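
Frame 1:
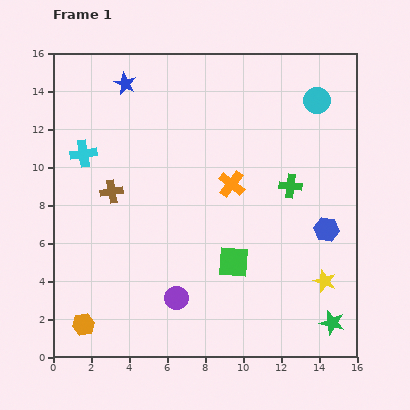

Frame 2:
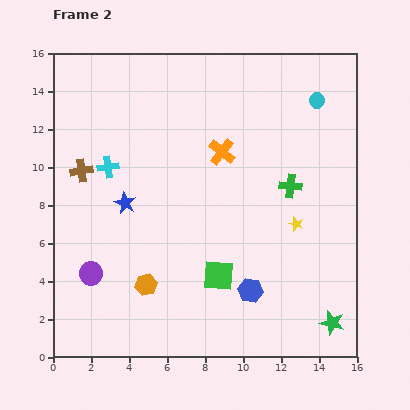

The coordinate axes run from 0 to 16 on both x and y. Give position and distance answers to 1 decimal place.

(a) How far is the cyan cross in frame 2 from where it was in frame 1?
1.5

The cyan cross moved from (1.6, 10.7) to (2.9, 10.0), a distance of √(1.3² + 0.7²) ≈ 1.5.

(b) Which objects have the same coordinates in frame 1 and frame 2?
the cyan circle, the green cross, the green star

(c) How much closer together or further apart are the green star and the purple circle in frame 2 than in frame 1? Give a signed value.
+4.7

Distance in frame 1: 8.3. Distance in frame 2: 13.0.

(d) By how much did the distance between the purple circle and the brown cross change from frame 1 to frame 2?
-1.2

Distance in frame 1: 6.6. Distance in frame 2: 5.4.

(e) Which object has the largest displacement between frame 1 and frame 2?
the blue star

(moved 6.3; next 5.1)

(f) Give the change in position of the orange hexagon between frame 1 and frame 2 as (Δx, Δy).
(3.3, 2.1)

The orange hexagon was at (1.6, 1.7) in frame 1 and (4.9, 3.8) in frame 2.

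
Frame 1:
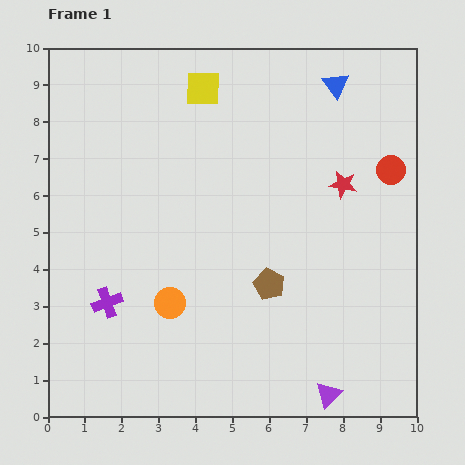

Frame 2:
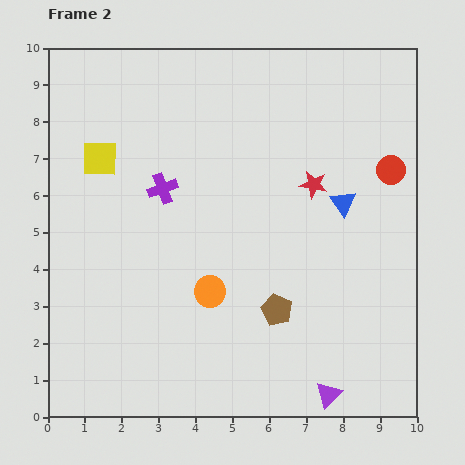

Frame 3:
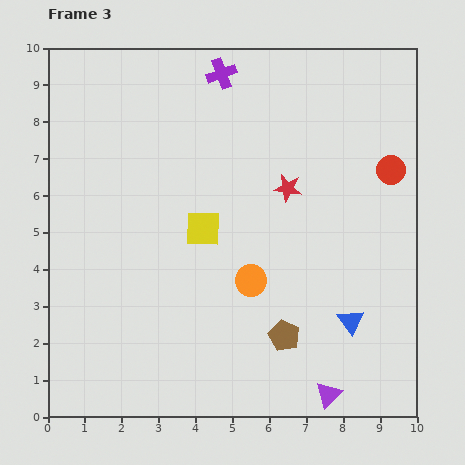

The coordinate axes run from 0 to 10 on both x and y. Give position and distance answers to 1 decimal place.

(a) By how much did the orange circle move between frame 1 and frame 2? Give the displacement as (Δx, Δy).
(1.1, 0.3)

The orange circle was at (3.3, 3.1) in frame 1 and (4.4, 3.4) in frame 2.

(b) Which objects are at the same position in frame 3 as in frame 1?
the purple triangle, the red circle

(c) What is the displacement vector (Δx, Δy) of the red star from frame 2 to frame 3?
(-0.7, -0.1)

The red star was at (7.2, 6.3) in frame 2 and (6.5, 6.2) in frame 3.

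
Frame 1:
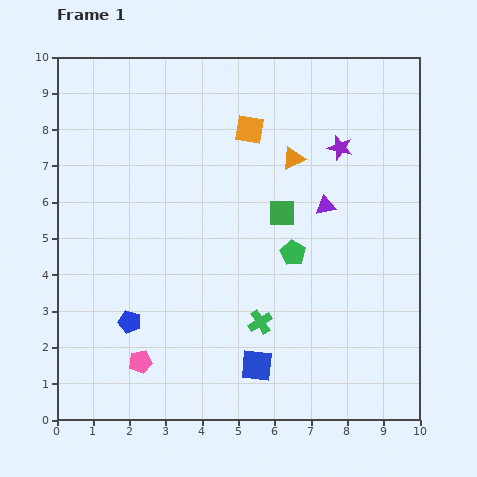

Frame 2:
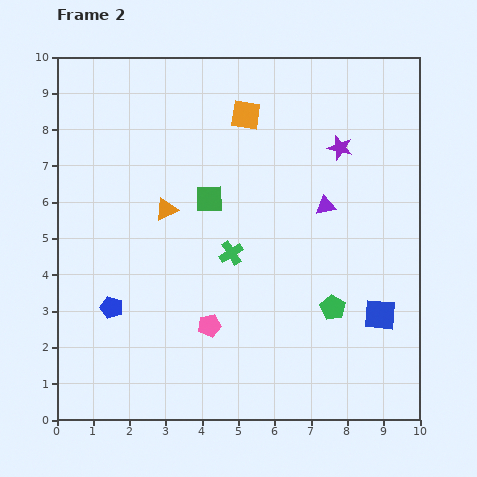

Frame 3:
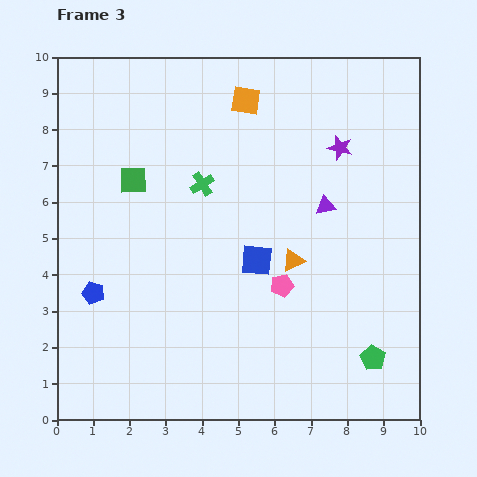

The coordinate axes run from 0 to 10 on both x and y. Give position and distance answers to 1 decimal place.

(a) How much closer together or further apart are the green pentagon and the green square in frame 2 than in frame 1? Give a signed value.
+3.4

Distance in frame 1: 1.1. Distance in frame 2: 4.5.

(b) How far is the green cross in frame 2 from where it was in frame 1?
2.1

The green cross moved from (5.6, 2.7) to (4.8, 4.6), a distance of √(0.8² + 1.9²) ≈ 2.1.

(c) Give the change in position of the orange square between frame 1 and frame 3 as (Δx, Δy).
(-0.1, 0.8)

The orange square was at (5.3, 8.0) in frame 1 and (5.2, 8.8) in frame 3.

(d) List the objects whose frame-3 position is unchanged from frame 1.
the purple triangle, the purple star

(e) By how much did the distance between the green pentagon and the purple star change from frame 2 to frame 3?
+1.5

Distance in frame 2: 4.4. Distance in frame 3: 5.9.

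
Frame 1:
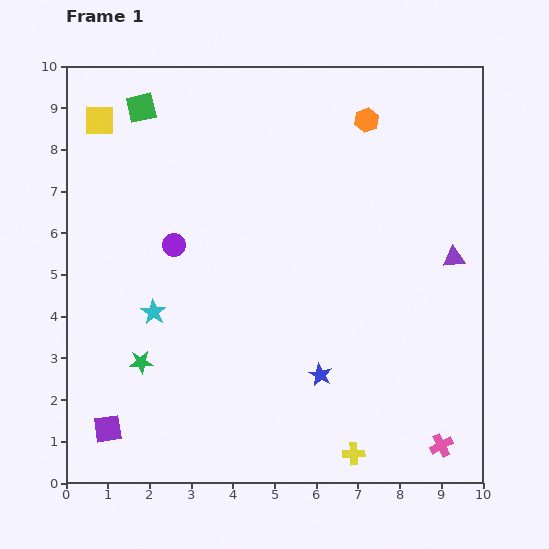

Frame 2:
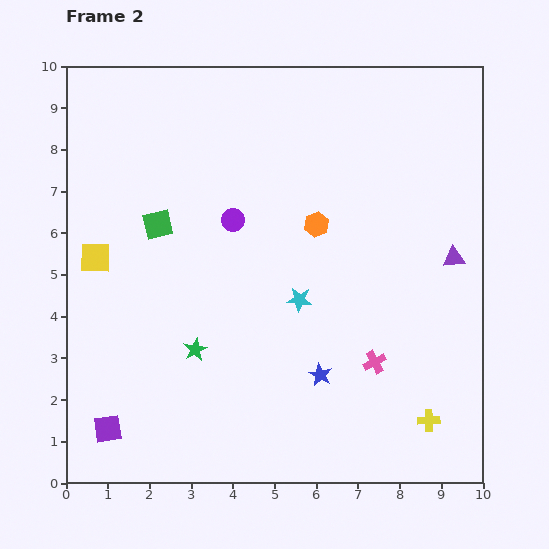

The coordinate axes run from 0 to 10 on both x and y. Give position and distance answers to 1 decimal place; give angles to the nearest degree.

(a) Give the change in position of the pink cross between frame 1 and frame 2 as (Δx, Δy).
(-1.6, 2.0)

The pink cross was at (9.0, 0.9) in frame 1 and (7.4, 2.9) in frame 2.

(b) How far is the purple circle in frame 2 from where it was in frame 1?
1.5

The purple circle moved from (2.6, 5.7) to (4.0, 6.3), a distance of √(1.4² + 0.6²) ≈ 1.5.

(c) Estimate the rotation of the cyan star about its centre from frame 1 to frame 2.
26° counter-clockwise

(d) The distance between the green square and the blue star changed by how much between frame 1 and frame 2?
-2.4

Distance in frame 1: 7.7. Distance in frame 2: 5.3.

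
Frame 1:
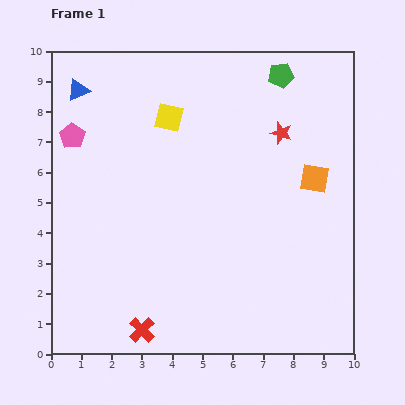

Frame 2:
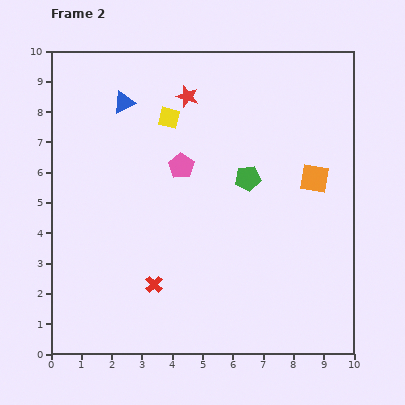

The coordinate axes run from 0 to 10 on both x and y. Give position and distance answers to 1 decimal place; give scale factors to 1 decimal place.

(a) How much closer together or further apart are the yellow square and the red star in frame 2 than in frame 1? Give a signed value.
-2.8

Distance in frame 1: 3.7. Distance in frame 2: 0.9.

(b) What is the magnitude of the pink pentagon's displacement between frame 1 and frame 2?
3.7

The pink pentagon moved from (0.7, 7.2) to (4.3, 6.2), a distance of √(3.6² + 1.0²) ≈ 3.7.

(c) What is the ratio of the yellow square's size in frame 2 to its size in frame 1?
0.8×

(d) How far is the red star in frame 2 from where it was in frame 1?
3.3

The red star moved from (7.6, 7.3) to (4.5, 8.5), a distance of √(3.1² + 1.2²) ≈ 3.3.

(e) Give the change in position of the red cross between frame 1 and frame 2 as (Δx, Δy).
(0.4, 1.5)

The red cross was at (3.0, 0.8) in frame 1 and (3.4, 2.3) in frame 2.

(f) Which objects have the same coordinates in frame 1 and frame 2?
the yellow square, the orange square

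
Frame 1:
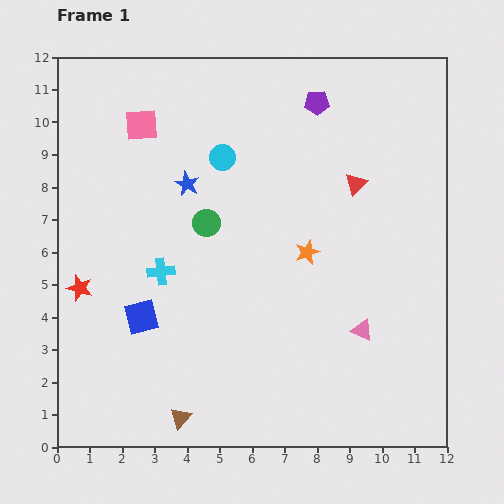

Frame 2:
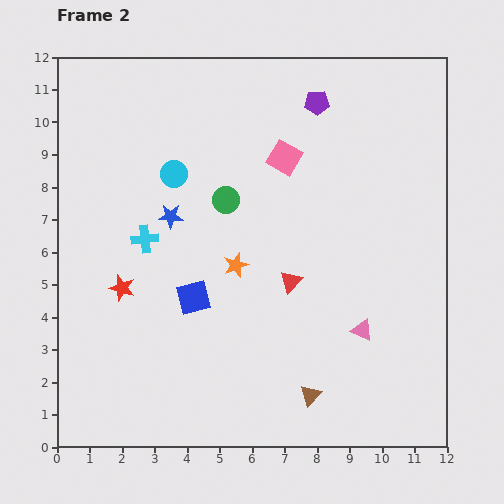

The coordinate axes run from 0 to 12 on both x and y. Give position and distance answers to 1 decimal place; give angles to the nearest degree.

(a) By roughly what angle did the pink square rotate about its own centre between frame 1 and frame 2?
34° clockwise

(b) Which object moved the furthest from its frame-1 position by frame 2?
the pink square

(moved 4.5; next 4.1)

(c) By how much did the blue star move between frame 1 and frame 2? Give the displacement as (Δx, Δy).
(-0.5, -1.0)

The blue star was at (4.0, 8.1) in frame 1 and (3.5, 7.1) in frame 2.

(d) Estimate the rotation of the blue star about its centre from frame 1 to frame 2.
24° counter-clockwise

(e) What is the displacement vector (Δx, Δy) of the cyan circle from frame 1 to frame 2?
(-1.5, -0.5)

The cyan circle was at (5.1, 8.9) in frame 1 and (3.6, 8.4) in frame 2.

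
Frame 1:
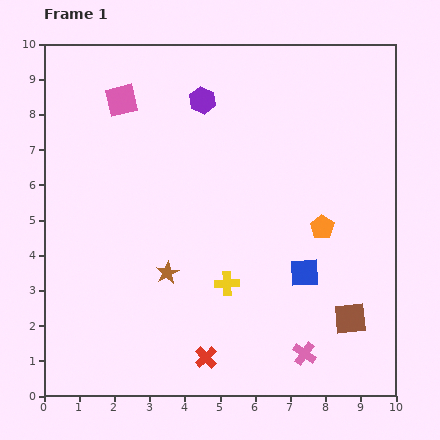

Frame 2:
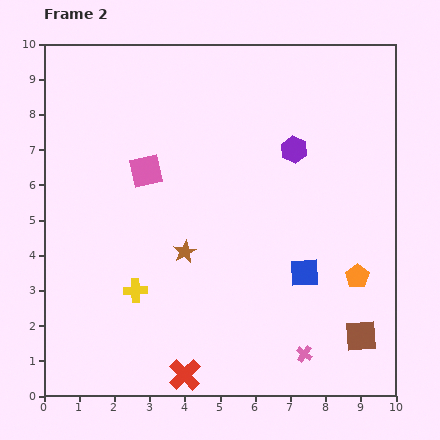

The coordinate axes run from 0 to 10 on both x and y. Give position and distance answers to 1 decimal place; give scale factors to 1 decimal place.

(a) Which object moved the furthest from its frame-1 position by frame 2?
the purple hexagon

(moved 3.0; next 2.6)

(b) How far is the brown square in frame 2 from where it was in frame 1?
0.6

The brown square moved from (8.7, 2.2) to (9.0, 1.7), a distance of √(0.3² + 0.5²) ≈ 0.6.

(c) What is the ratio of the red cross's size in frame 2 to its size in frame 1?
1.4×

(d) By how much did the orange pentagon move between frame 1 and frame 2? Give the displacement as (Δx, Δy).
(1.0, -1.4)

The orange pentagon was at (7.9, 4.8) in frame 1 and (8.9, 3.4) in frame 2.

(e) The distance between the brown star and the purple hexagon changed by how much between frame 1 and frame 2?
-0.8

Distance in frame 1: 5.0. Distance in frame 2: 4.2.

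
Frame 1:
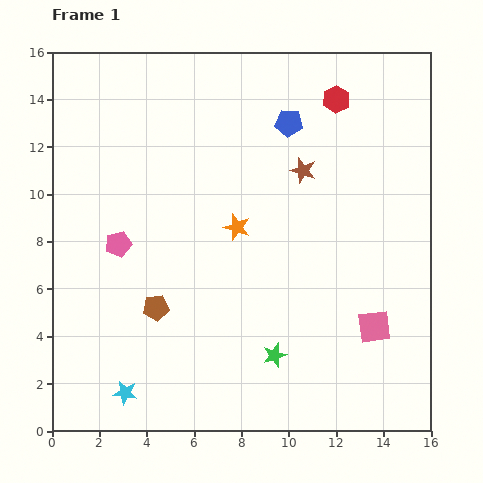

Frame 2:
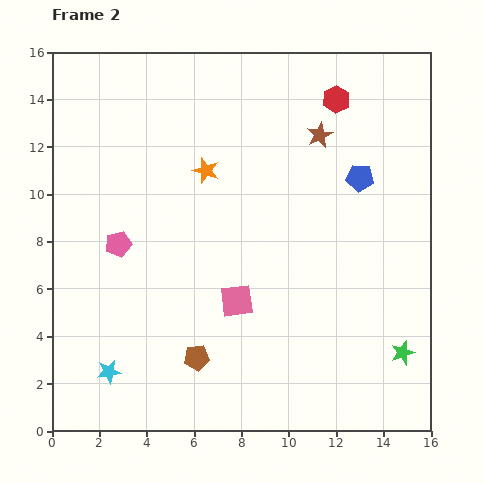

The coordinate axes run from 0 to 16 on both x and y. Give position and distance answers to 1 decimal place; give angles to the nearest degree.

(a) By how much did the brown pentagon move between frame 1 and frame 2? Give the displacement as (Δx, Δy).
(1.7, -2.1)

The brown pentagon was at (4.4, 5.2) in frame 1 and (6.1, 3.1) in frame 2.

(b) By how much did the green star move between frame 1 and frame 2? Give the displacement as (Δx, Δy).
(5.4, 0.1)

The green star was at (9.4, 3.2) in frame 1 and (14.8, 3.3) in frame 2.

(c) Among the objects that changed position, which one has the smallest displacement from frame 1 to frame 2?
the cyan star

(moved 1.1)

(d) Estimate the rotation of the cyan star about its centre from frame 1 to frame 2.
16° counter-clockwise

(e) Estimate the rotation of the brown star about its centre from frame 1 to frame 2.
29° clockwise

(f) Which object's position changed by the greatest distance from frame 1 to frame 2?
the pink square

(moved 5.9; next 5.4)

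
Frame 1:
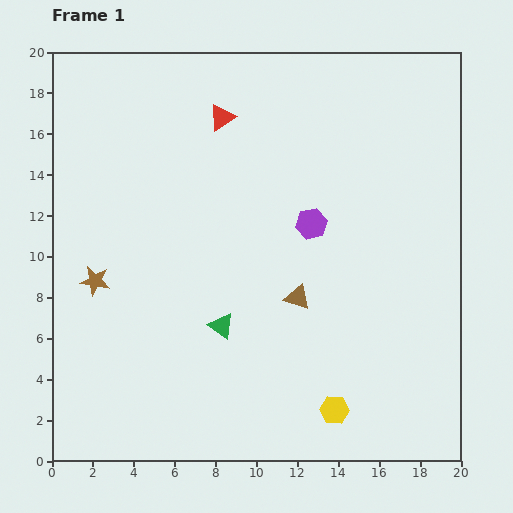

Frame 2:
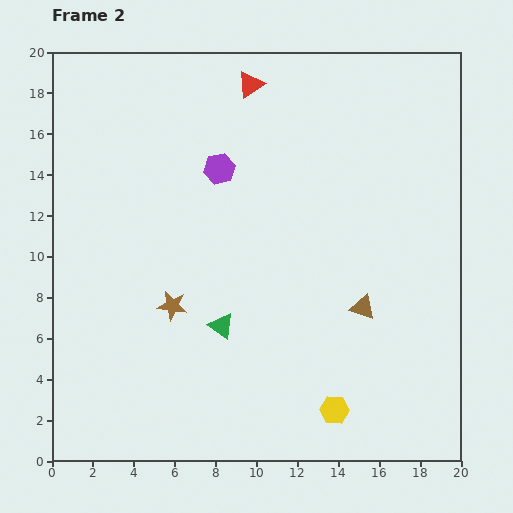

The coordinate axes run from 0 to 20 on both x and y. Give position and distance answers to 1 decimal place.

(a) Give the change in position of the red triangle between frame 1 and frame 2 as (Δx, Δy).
(1.4, 1.6)

The red triangle was at (8.3, 16.8) in frame 1 and (9.7, 18.4) in frame 2.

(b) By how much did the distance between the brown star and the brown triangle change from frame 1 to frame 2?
-0.6

Distance in frame 1: 9.9. Distance in frame 2: 9.3.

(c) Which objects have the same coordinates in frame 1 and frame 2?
the yellow hexagon, the green triangle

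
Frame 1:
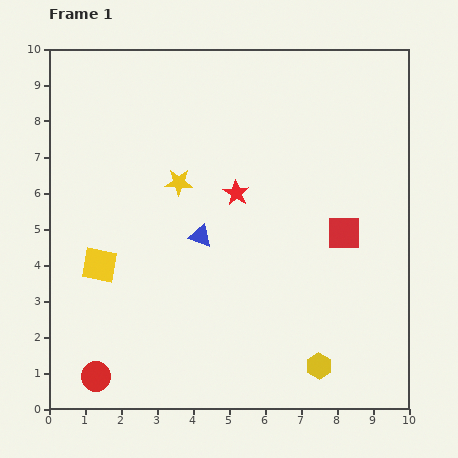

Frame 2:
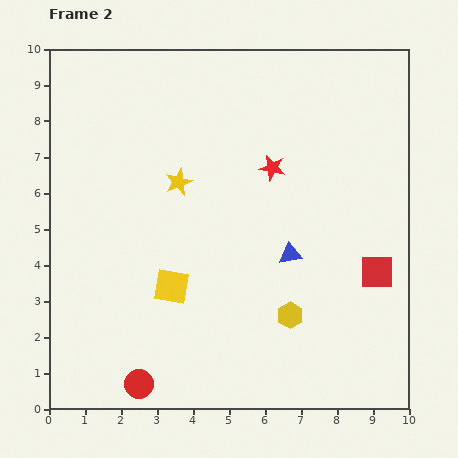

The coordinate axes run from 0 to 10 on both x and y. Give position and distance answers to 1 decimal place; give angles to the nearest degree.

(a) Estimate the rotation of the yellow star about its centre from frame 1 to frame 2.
26° counter-clockwise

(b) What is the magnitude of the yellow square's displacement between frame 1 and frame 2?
2.1

The yellow square moved from (1.4, 4.0) to (3.4, 3.4), a distance of √(2.0² + 0.6²) ≈ 2.1.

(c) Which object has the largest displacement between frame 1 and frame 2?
the blue triangle

(moved 2.5; next 2.1)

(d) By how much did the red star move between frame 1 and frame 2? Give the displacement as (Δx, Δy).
(1.0, 0.7)

The red star was at (5.2, 6.0) in frame 1 and (6.2, 6.7) in frame 2.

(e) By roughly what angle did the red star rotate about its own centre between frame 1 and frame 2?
21° counter-clockwise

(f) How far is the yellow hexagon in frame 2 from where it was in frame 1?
1.6

The yellow hexagon moved from (7.5, 1.2) to (6.7, 2.6), a distance of √(0.8² + 1.4²) ≈ 1.6.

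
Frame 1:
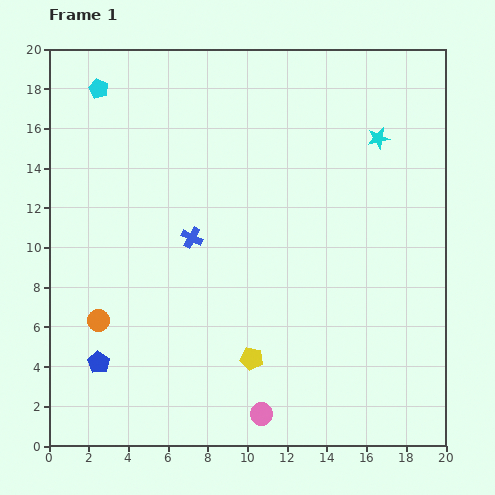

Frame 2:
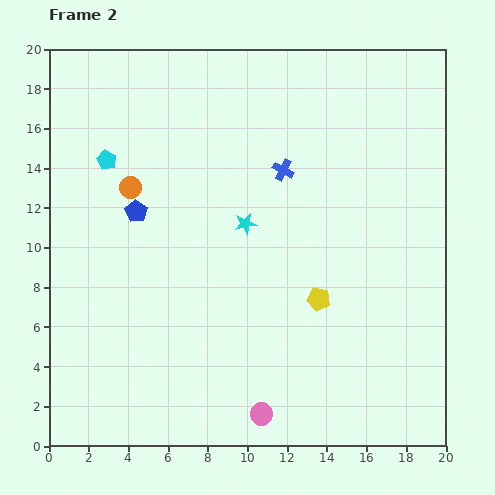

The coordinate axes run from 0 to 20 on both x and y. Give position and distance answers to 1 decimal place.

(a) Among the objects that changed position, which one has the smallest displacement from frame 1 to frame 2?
the cyan pentagon

(moved 3.6)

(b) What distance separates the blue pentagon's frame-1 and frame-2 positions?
7.8

The blue pentagon moved from (2.5, 4.2) to (4.4, 11.8), a distance of √(1.9² + 7.6²) ≈ 7.8.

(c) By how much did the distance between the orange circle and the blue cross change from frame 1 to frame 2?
+1.5

Distance in frame 1: 6.3. Distance in frame 2: 7.8.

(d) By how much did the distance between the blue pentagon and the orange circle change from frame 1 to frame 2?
-0.9

Distance in frame 1: 2.1. Distance in frame 2: 1.2.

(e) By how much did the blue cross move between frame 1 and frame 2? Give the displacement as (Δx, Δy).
(4.6, 3.4)

The blue cross was at (7.2, 10.5) in frame 1 and (11.8, 13.9) in frame 2.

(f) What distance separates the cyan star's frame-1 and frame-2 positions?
8.0

The cyan star moved from (16.6, 15.5) to (9.9, 11.2), a distance of √(6.7² + 4.3²) ≈ 8.0.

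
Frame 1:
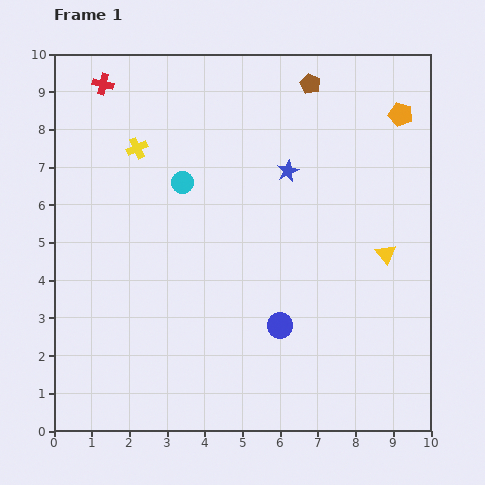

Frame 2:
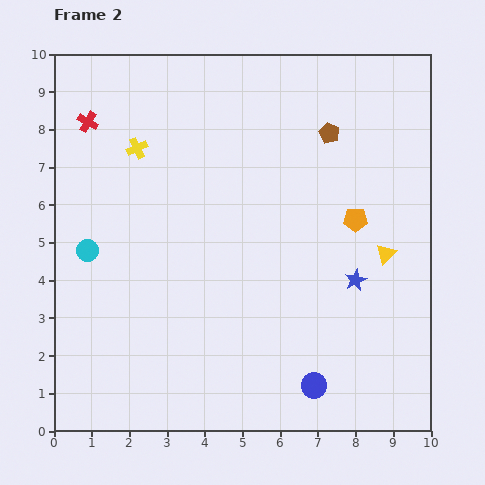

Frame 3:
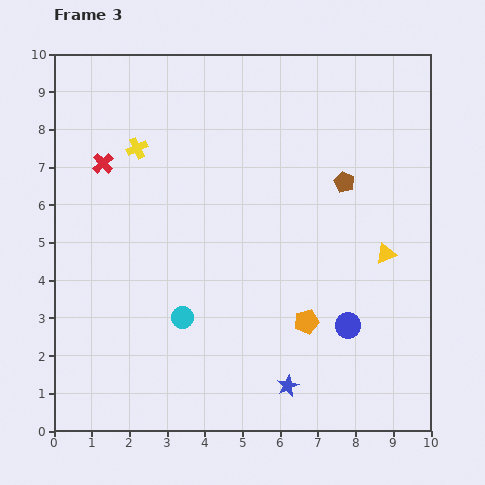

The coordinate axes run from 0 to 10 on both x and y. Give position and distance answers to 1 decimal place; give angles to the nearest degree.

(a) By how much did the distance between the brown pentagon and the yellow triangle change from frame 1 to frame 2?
-1.4

Distance in frame 1: 4.9. Distance in frame 2: 3.5.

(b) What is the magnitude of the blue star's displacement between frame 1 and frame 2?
3.4

The blue star moved from (6.2, 6.9) to (8.0, 4.0), a distance of √(1.8² + 2.9²) ≈ 3.4.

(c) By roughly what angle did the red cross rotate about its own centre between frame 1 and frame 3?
34° clockwise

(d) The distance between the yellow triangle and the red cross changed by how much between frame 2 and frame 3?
-0.7

Distance in frame 2: 8.6. Distance in frame 3: 7.9.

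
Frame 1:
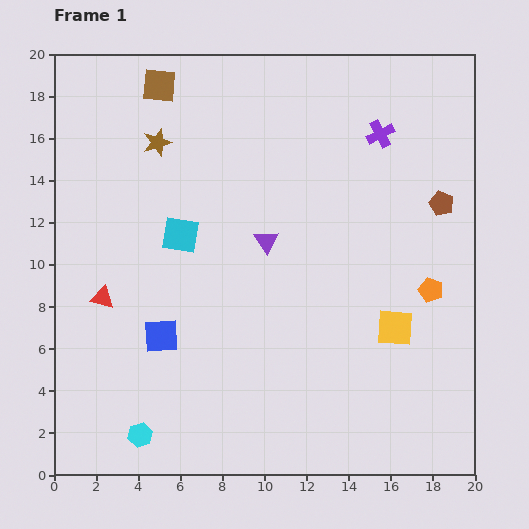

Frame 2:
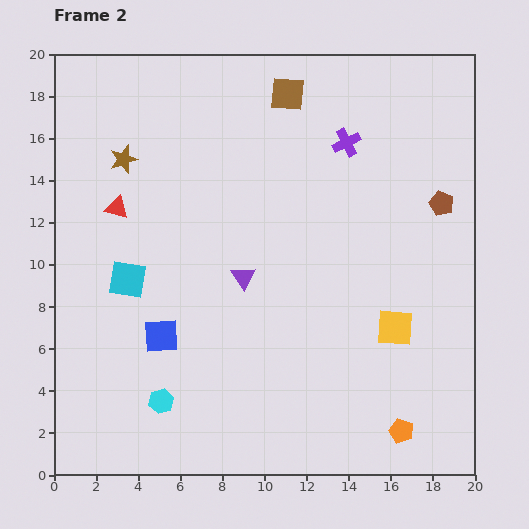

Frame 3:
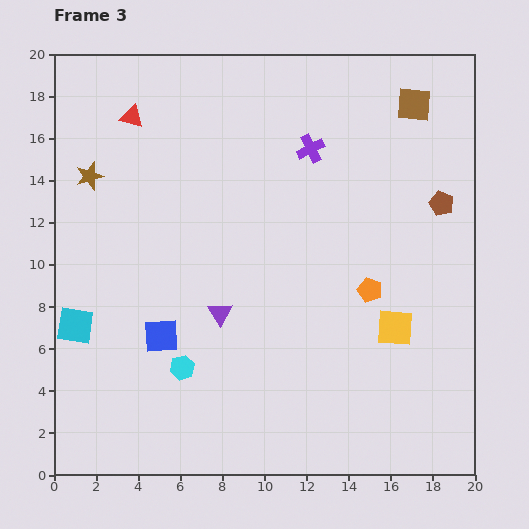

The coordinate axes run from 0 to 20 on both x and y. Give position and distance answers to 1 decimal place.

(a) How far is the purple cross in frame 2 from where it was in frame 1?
1.6

The purple cross moved from (15.5, 16.2) to (13.9, 15.8), a distance of √(1.6² + 0.4²) ≈ 1.6.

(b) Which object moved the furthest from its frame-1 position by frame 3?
the brown square

(moved 12.1; next 8.7)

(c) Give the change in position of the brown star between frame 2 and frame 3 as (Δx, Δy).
(-1.6, -0.8)

The brown star was at (3.3, 15.0) in frame 2 and (1.7, 14.2) in frame 3.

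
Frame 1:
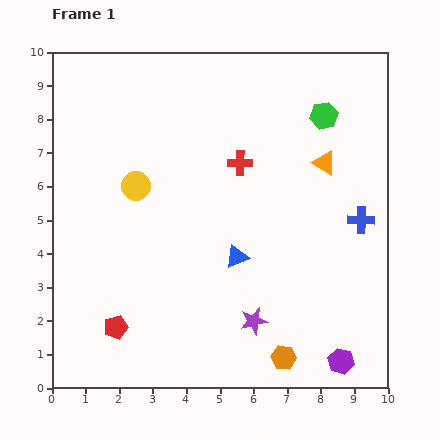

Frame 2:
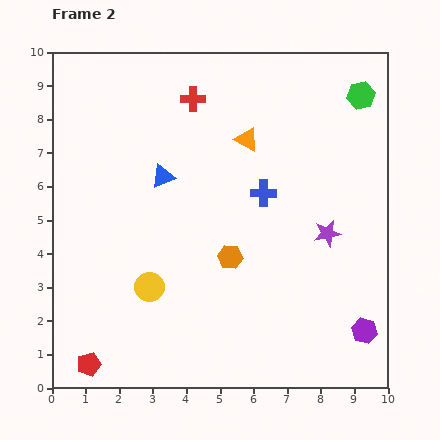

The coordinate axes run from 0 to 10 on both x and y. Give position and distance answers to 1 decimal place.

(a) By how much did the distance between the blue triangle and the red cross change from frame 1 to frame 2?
-0.3

Distance in frame 1: 2.8. Distance in frame 2: 2.5.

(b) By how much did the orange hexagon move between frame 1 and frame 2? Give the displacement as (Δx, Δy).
(-1.6, 3.0)

The orange hexagon was at (6.9, 0.9) in frame 1 and (5.3, 3.9) in frame 2.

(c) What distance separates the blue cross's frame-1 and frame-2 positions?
3.0

The blue cross moved from (9.2, 5.0) to (6.3, 5.8), a distance of √(2.9² + 0.8²) ≈ 3.0.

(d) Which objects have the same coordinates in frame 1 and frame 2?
none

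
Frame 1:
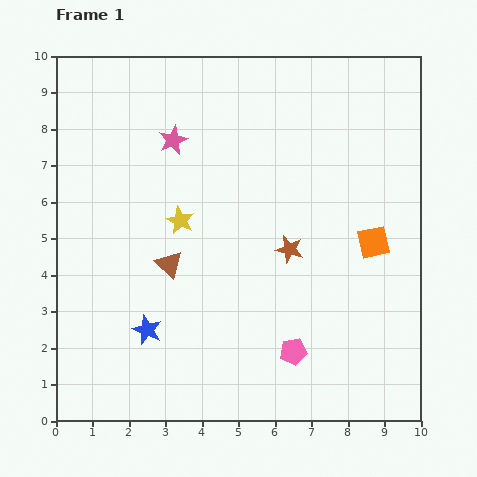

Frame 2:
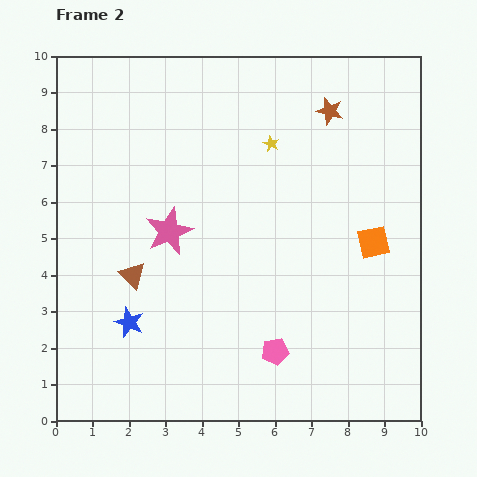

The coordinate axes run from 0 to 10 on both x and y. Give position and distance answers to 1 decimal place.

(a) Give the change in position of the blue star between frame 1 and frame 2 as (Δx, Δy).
(-0.5, 0.2)

The blue star was at (2.5, 2.5) in frame 1 and (2.0, 2.7) in frame 2.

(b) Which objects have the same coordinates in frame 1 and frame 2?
the orange square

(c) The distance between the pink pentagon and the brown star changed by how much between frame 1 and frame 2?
+4.0

Distance in frame 1: 2.8. Distance in frame 2: 6.8.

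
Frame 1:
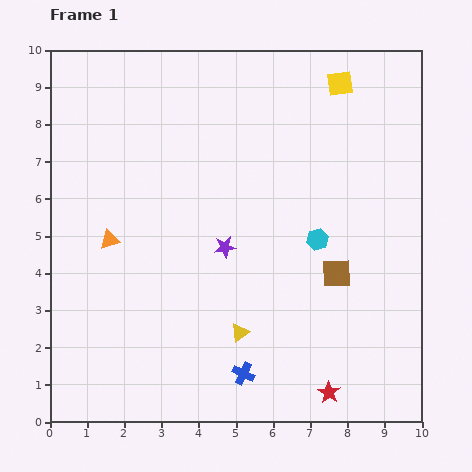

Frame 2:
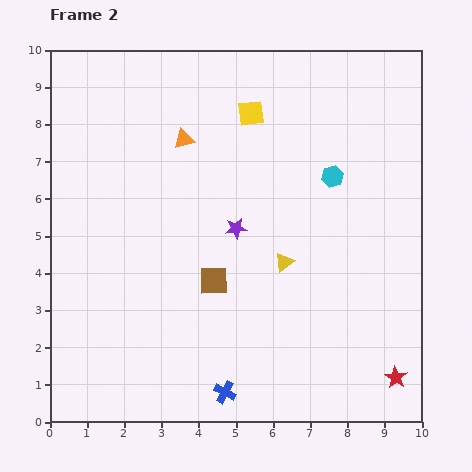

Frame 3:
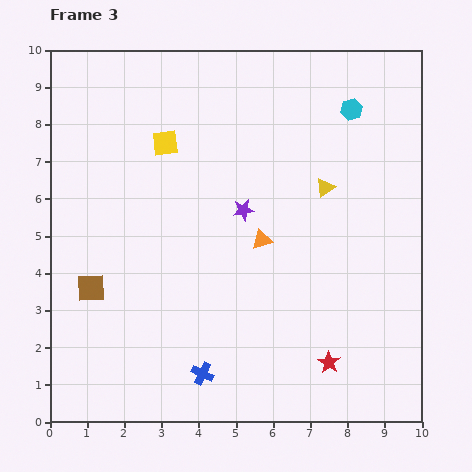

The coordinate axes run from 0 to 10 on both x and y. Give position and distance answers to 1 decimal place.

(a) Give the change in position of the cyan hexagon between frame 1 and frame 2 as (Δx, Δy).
(0.4, 1.7)

The cyan hexagon was at (7.2, 4.9) in frame 1 and (7.6, 6.6) in frame 2.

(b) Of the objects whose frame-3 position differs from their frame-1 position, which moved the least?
the red star

(moved 0.8)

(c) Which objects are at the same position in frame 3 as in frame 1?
none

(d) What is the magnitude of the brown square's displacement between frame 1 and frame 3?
6.6

The brown square moved from (7.7, 4.0) to (1.1, 3.6), a distance of √(6.6² + 0.4²) ≈ 6.6.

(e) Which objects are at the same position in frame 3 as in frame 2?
none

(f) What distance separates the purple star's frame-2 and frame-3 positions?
0.5

The purple star moved from (5.0, 5.2) to (5.2, 5.7), a distance of √(0.2² + 0.5²) ≈ 0.5.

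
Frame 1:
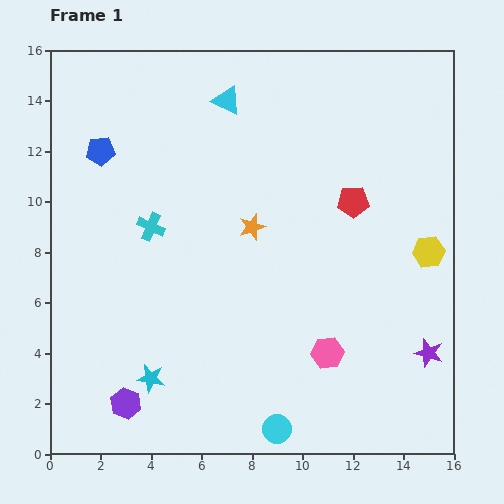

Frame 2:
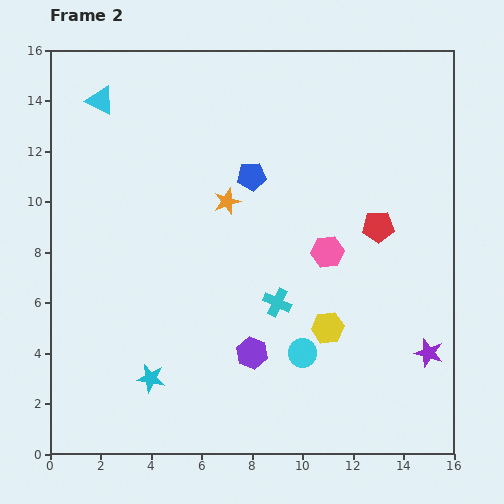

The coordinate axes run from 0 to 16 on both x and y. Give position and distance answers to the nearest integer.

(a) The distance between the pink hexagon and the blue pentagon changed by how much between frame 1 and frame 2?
-8

Distance in frame 1: 12. Distance in frame 2: 4.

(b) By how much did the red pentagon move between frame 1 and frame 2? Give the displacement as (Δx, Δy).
(1, -1)

The red pentagon was at (12, 10) in frame 1 and (13, 9) in frame 2.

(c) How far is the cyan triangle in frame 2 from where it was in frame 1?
5

The cyan triangle moved from (7, 14) to (2, 14), a distance of √(5² + 0²) ≈ 5.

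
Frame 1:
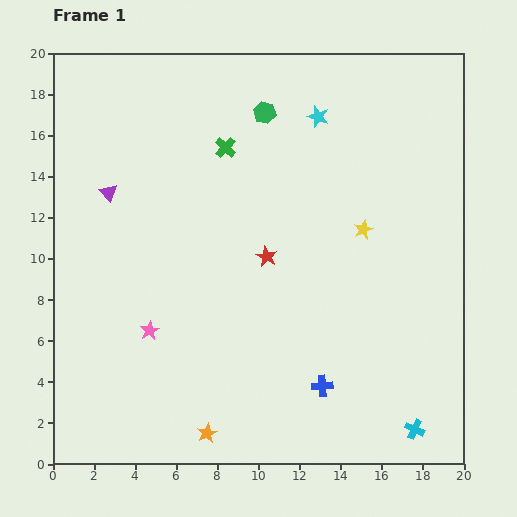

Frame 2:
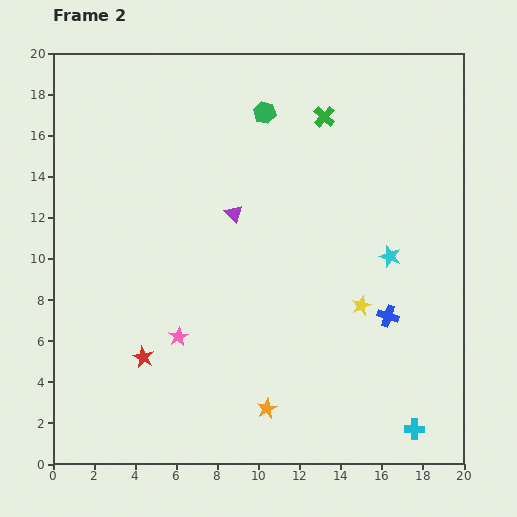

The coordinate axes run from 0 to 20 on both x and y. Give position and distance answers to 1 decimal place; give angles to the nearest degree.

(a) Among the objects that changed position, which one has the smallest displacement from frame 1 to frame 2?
the pink star

(moved 1.4)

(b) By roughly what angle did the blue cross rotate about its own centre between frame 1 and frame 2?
22° clockwise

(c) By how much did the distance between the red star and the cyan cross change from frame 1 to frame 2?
+2.6

Distance in frame 1: 11.1. Distance in frame 2: 13.7.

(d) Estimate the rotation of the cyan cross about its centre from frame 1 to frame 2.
24° counter-clockwise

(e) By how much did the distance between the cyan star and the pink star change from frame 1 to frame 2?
-2.2

Distance in frame 1: 13.2. Distance in frame 2: 11.0.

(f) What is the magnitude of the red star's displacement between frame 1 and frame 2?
7.7

The red star moved from (10.4, 10.1) to (4.4, 5.2), a distance of √(6.0² + 4.9²) ≈ 7.7.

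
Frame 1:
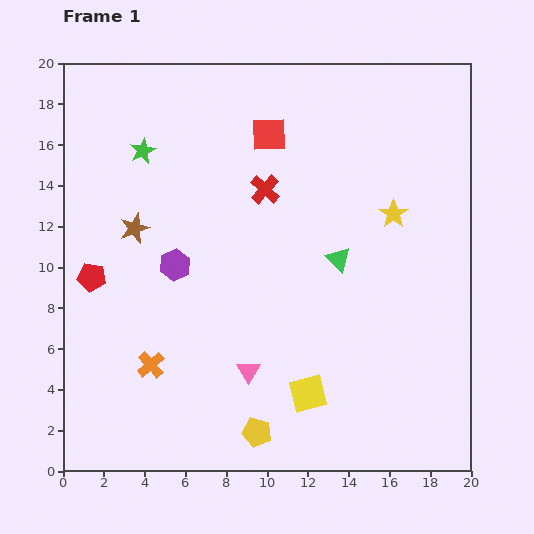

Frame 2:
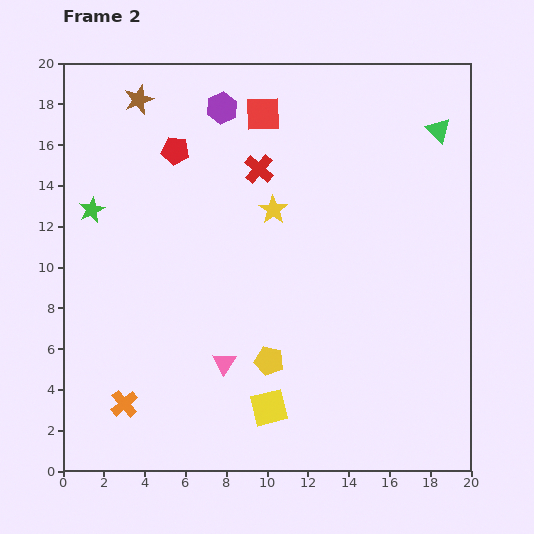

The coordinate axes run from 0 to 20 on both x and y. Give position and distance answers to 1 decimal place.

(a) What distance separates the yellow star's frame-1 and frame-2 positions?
5.9

The yellow star moved from (16.2, 12.6) to (10.3, 12.8), a distance of √(5.9² + 0.2²) ≈ 5.9.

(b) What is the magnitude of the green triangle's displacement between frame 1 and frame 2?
8.0

The green triangle moved from (13.5, 10.4) to (18.4, 16.7), a distance of √(4.9² + 6.3²) ≈ 8.0.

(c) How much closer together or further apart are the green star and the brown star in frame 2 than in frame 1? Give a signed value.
+2.1

Distance in frame 1: 3.8. Distance in frame 2: 5.9.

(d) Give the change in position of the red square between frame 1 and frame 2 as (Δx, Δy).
(-0.3, 1.0)

The red square was at (10.1, 16.5) in frame 1 and (9.8, 17.5) in frame 2.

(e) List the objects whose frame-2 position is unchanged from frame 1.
none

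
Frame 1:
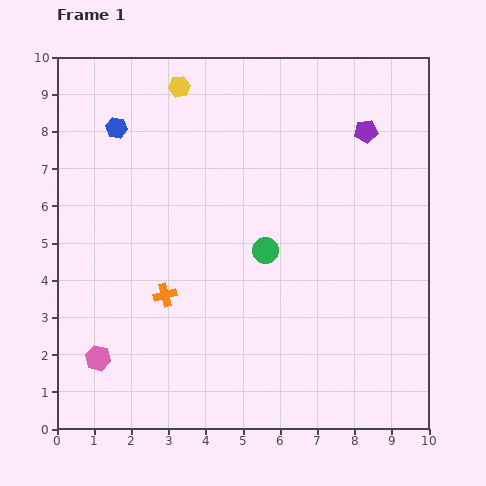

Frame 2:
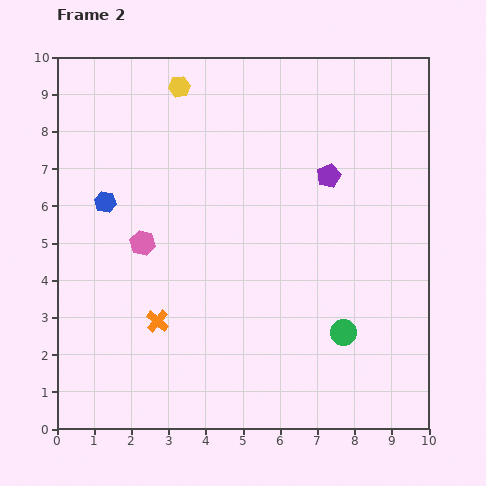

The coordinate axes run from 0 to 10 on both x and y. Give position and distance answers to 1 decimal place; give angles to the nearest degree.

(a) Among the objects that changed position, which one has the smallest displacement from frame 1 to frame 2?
the orange cross

(moved 0.7)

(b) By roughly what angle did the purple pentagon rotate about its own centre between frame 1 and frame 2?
16° counter-clockwise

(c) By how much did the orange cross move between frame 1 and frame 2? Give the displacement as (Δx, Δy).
(-0.2, -0.7)

The orange cross was at (2.9, 3.6) in frame 1 and (2.7, 2.9) in frame 2.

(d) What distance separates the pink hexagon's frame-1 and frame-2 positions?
3.3

The pink hexagon moved from (1.1, 1.9) to (2.3, 5.0), a distance of √(1.2² + 3.1²) ≈ 3.3.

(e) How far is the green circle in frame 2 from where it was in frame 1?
3.0

The green circle moved from (5.6, 4.8) to (7.7, 2.6), a distance of √(2.1² + 2.2²) ≈ 3.0.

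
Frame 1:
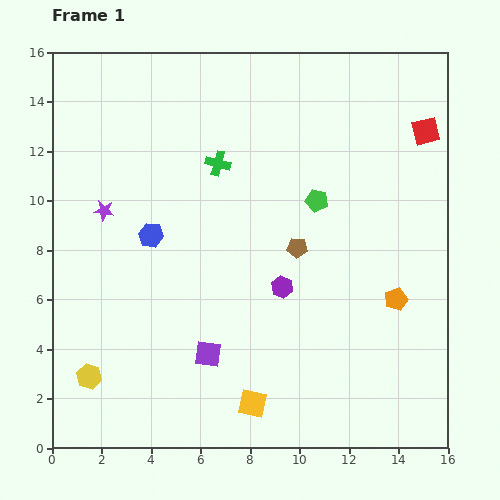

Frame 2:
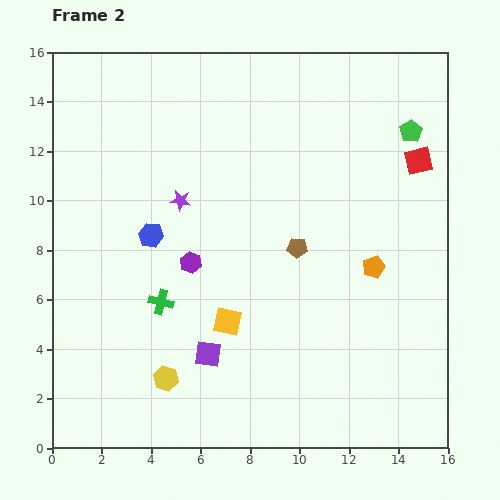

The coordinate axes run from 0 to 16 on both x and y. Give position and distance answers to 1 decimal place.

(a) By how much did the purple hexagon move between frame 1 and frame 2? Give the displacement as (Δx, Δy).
(-3.7, 1.0)

The purple hexagon was at (9.3, 6.5) in frame 1 and (5.6, 7.5) in frame 2.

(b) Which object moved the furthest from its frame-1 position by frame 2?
the green cross

(moved 6.1; next 4.7)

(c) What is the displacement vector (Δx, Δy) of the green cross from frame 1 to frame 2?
(-2.3, -5.6)

The green cross was at (6.7, 11.5) in frame 1 and (4.4, 5.9) in frame 2.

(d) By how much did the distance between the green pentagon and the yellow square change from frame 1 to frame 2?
+2.1

Distance in frame 1: 8.6. Distance in frame 2: 10.7.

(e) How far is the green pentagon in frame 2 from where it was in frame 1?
4.7

The green pentagon moved from (10.7, 10.0) to (14.5, 12.8), a distance of √(3.8² + 2.8²) ≈ 4.7.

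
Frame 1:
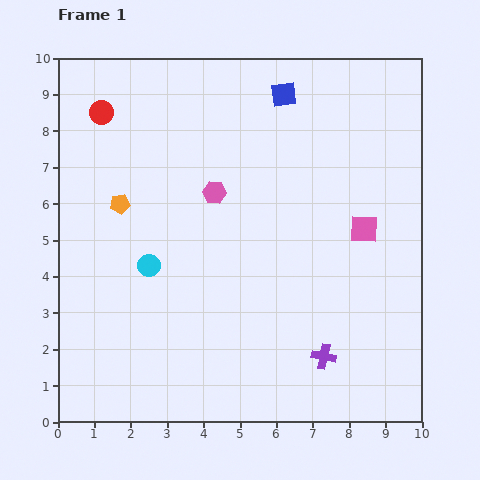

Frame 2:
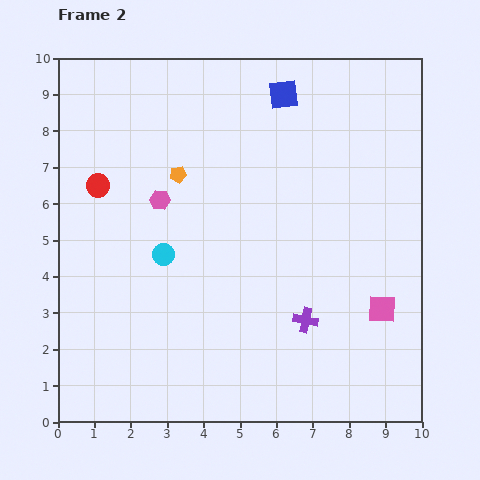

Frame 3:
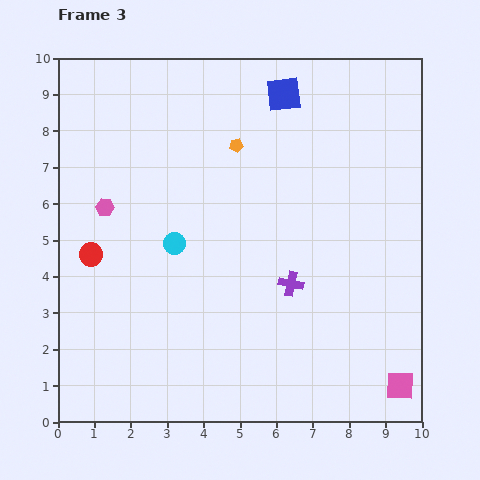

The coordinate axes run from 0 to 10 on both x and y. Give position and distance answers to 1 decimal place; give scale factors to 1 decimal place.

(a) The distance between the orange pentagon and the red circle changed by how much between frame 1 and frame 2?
-0.3

Distance in frame 1: 2.5. Distance in frame 2: 2.2.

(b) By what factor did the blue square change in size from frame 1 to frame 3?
1.4×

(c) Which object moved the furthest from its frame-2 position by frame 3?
the pink square

(moved 2.2; next 1.9)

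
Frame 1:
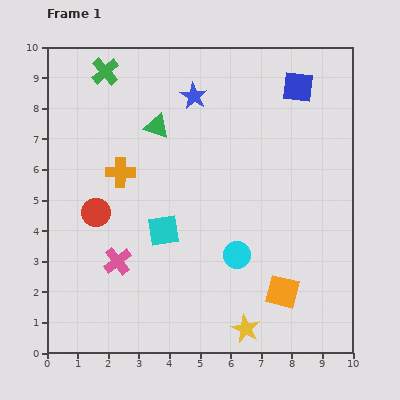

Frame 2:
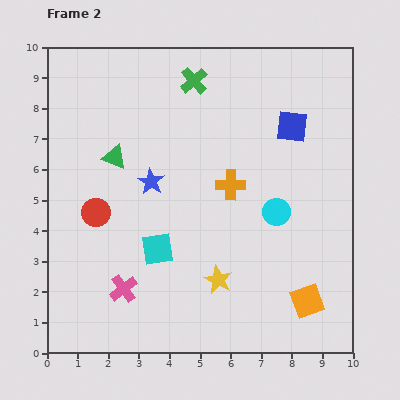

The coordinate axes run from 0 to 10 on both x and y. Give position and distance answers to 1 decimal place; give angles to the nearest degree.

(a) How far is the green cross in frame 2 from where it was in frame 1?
2.9

The green cross moved from (1.9, 9.2) to (4.8, 8.9), a distance of √(2.9² + 0.3²) ≈ 2.9.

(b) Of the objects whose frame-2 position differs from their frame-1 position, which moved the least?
the cyan square

(moved 0.6)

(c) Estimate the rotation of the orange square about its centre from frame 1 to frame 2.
34° counter-clockwise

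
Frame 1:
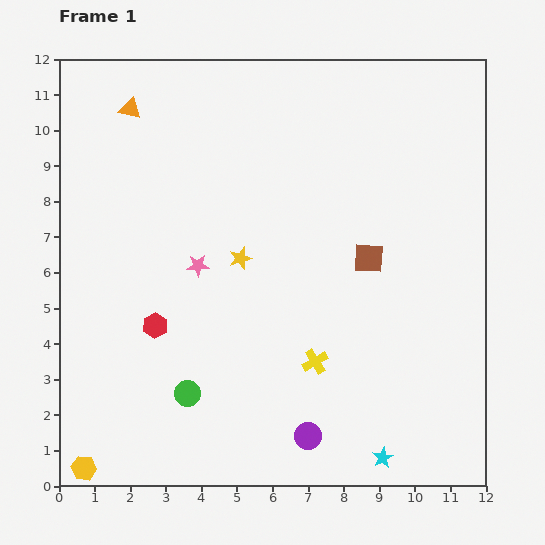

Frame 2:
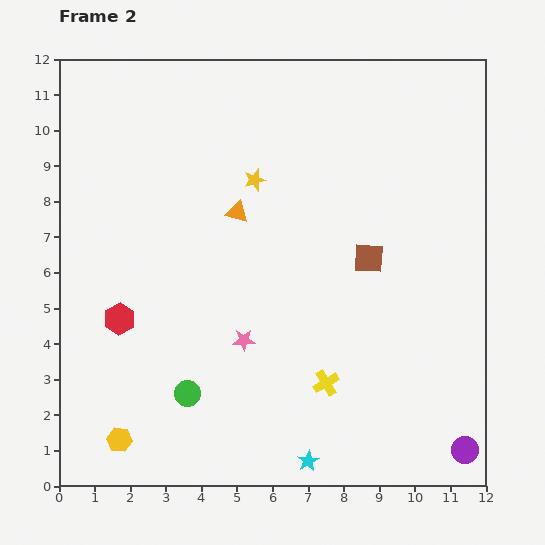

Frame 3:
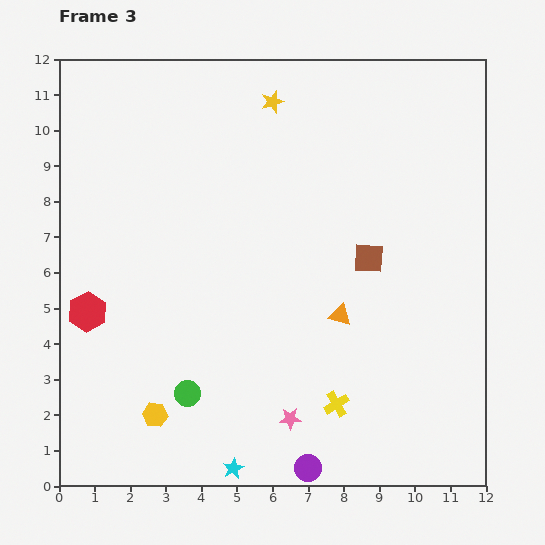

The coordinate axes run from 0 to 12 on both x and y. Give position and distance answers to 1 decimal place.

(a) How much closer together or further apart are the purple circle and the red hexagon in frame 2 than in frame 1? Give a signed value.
+5.1

Distance in frame 1: 5.3. Distance in frame 2: 10.4.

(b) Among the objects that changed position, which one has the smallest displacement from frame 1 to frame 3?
the purple circle

(moved 0.9)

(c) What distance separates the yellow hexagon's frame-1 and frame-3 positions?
2.5

The yellow hexagon moved from (0.7, 0.5) to (2.7, 2.0), a distance of √(2.0² + 1.5²) ≈ 2.5.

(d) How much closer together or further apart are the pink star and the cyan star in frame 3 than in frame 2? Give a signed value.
-1.7

Distance in frame 2: 3.8. Distance in frame 3: 2.1.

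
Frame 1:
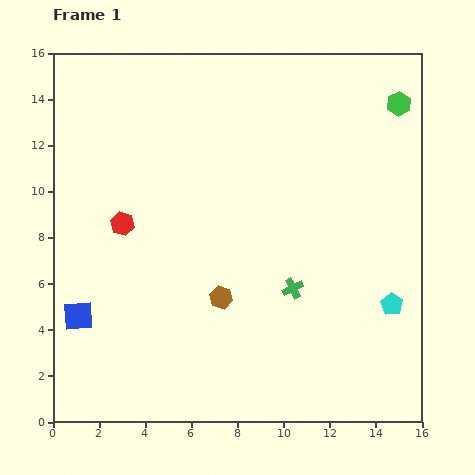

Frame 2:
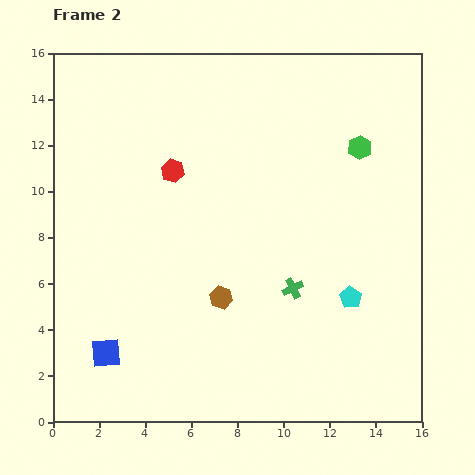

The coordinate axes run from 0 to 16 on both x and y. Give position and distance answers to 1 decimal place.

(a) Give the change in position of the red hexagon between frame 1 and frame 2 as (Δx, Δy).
(2.2, 2.3)

The red hexagon was at (3.0, 8.6) in frame 1 and (5.2, 10.9) in frame 2.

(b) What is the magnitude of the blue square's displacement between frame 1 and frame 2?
2.0

The blue square moved from (1.1, 4.6) to (2.3, 3.0), a distance of √(1.2² + 1.6²) ≈ 2.0.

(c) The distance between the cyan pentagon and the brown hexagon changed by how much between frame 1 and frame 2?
-1.8

Distance in frame 1: 7.4. Distance in frame 2: 5.6.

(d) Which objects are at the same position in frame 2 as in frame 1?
the green cross, the brown hexagon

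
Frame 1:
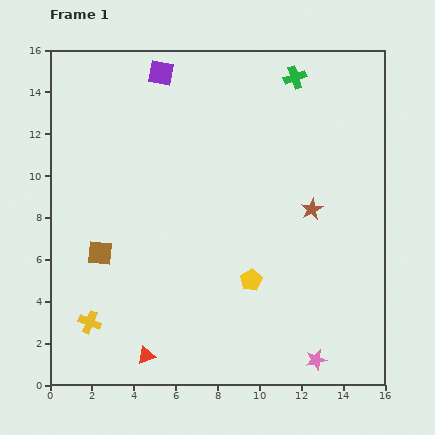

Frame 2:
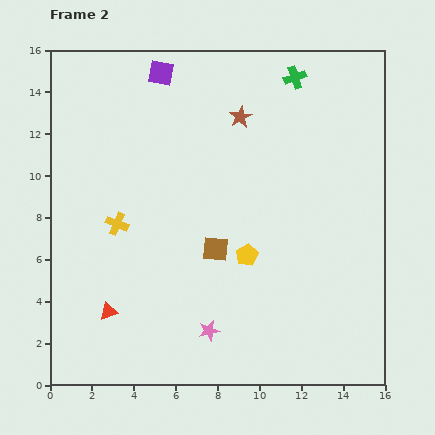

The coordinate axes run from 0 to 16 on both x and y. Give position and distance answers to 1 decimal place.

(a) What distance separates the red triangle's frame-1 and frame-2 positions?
2.8

The red triangle moved from (4.6, 1.4) to (2.8, 3.5), a distance of √(1.8² + 2.1²) ≈ 2.8.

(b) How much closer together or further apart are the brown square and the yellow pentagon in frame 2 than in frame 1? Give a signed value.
-5.8

Distance in frame 1: 7.3. Distance in frame 2: 1.5.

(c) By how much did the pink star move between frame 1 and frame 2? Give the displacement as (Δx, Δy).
(-5.1, 1.4)

The pink star was at (12.7, 1.2) in frame 1 and (7.6, 2.6) in frame 2.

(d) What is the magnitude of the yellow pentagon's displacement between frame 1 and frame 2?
1.2

The yellow pentagon moved from (9.6, 5.0) to (9.4, 6.2), a distance of √(0.2² + 1.2²) ≈ 1.2.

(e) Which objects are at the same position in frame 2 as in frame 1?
the purple square, the green cross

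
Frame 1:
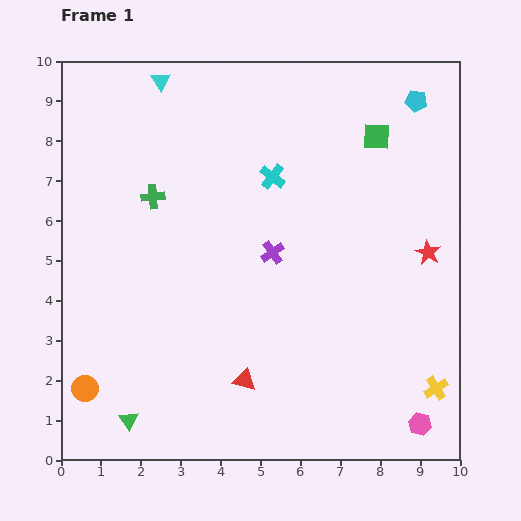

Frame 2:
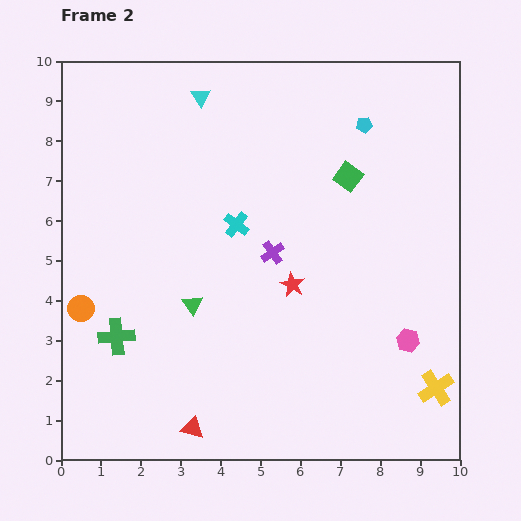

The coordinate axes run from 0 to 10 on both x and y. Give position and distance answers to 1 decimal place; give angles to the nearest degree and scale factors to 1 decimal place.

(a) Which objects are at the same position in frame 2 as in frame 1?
the yellow cross, the purple cross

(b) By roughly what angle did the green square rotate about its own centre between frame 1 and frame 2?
33° clockwise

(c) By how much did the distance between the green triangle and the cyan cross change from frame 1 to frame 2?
-4.8

Distance in frame 1: 7.1. Distance in frame 2: 2.3.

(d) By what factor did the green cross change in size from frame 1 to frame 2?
1.5×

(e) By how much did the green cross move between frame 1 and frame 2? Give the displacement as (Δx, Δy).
(-0.9, -3.5)

The green cross was at (2.3, 6.6) in frame 1 and (1.4, 3.1) in frame 2.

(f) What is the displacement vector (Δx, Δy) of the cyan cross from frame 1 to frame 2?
(-0.9, -1.2)

The cyan cross was at (5.3, 7.1) in frame 1 and (4.4, 5.9) in frame 2.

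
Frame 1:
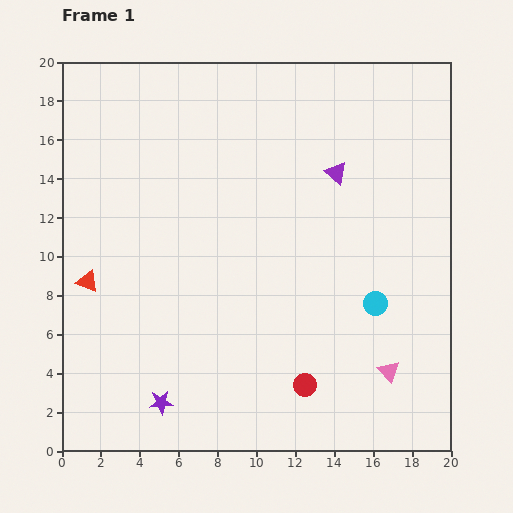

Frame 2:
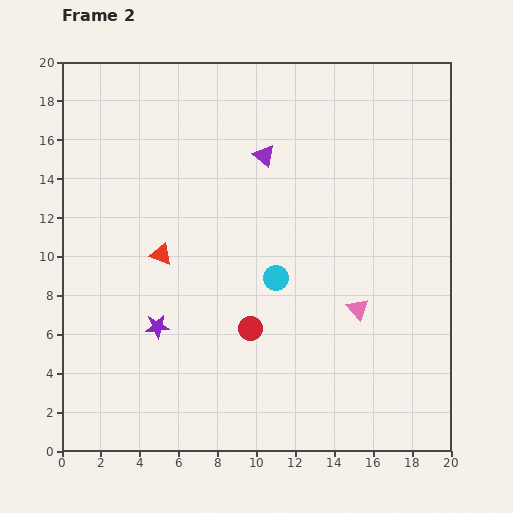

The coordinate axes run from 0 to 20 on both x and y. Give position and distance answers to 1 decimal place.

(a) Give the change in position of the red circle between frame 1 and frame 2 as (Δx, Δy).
(-2.8, 2.9)

The red circle was at (12.5, 3.4) in frame 1 and (9.7, 6.3) in frame 2.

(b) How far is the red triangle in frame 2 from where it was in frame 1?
4.0

The red triangle moved from (1.3, 8.7) to (5.1, 10.1), a distance of √(3.8² + 1.4²) ≈ 4.0.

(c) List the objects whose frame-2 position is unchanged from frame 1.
none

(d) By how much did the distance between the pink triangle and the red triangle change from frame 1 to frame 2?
-5.7

Distance in frame 1: 16.2. Distance in frame 2: 10.5.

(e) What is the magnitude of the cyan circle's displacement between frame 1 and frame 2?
5.3

The cyan circle moved from (16.1, 7.6) to (11.0, 8.9), a distance of √(5.1² + 1.3²) ≈ 5.3.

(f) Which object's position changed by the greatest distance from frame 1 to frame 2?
the cyan circle

(moved 5.3; next 4.0)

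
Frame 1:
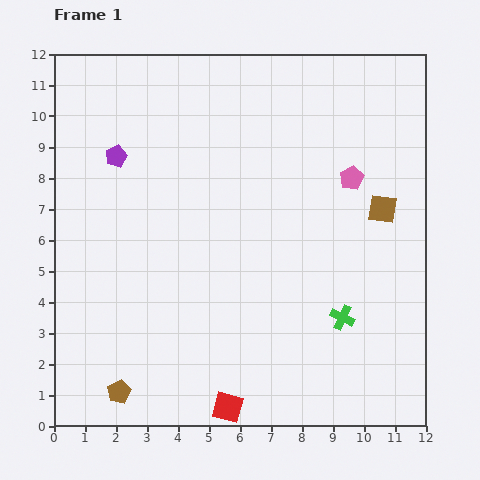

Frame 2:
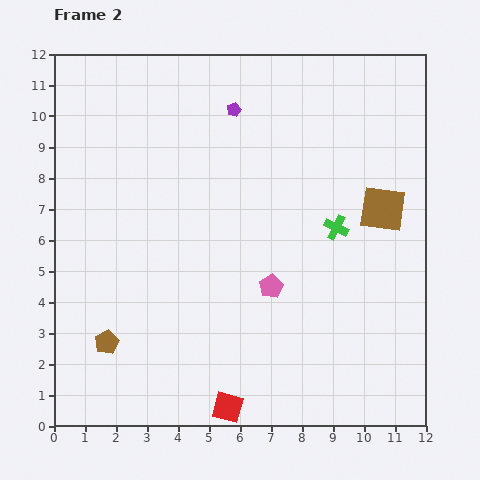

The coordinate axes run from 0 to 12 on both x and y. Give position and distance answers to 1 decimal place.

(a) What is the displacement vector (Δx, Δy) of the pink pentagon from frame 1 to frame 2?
(-2.6, -3.5)

The pink pentagon was at (9.6, 8.0) in frame 1 and (7.0, 4.5) in frame 2.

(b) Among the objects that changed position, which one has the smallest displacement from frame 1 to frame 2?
the brown pentagon

(moved 1.6)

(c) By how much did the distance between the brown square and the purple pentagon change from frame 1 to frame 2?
-3.0

Distance in frame 1: 8.8. Distance in frame 2: 5.8.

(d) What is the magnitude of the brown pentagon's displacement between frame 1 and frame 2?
1.6

The brown pentagon moved from (2.1, 1.1) to (1.7, 2.7), a distance of √(0.4² + 1.6²) ≈ 1.6.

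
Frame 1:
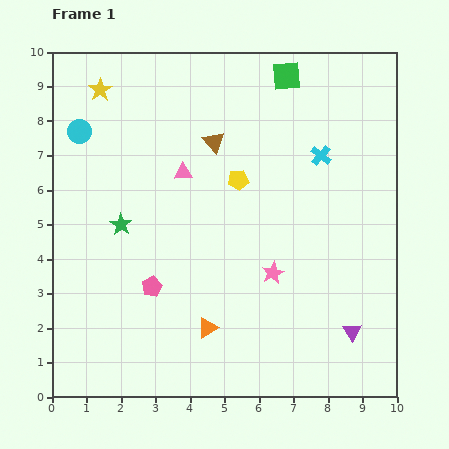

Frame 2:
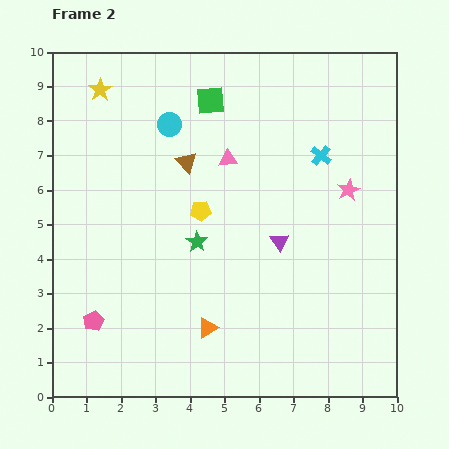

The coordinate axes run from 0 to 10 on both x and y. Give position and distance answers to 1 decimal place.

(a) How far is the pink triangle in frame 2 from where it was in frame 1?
1.4

The pink triangle moved from (3.8, 6.5) to (5.1, 6.9), a distance of √(1.3² + 0.4²) ≈ 1.4.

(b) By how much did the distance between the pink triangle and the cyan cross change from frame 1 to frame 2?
-1.3

Distance in frame 1: 4.0. Distance in frame 2: 2.7.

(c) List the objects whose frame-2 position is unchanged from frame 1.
the yellow star, the cyan cross, the orange triangle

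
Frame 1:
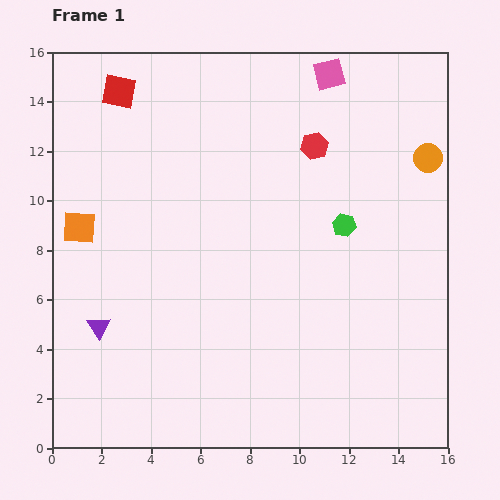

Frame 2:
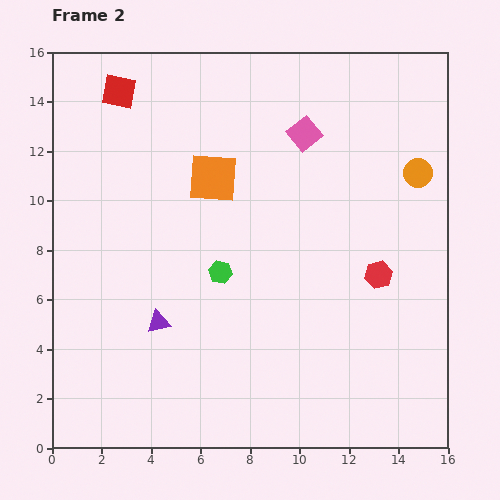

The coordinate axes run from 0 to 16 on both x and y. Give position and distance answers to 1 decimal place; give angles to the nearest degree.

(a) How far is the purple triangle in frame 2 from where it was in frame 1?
2.4

The purple triangle moved from (1.9, 4.9) to (4.3, 5.1), a distance of √(2.4² + 0.2²) ≈ 2.4.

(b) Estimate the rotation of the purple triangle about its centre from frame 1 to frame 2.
50° clockwise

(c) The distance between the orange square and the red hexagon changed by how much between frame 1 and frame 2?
-2.3

Distance in frame 1: 10.1. Distance in frame 2: 7.8.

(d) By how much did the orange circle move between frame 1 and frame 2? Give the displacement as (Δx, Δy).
(-0.4, -0.6)

The orange circle was at (15.2, 11.7) in frame 1 and (14.8, 11.1) in frame 2.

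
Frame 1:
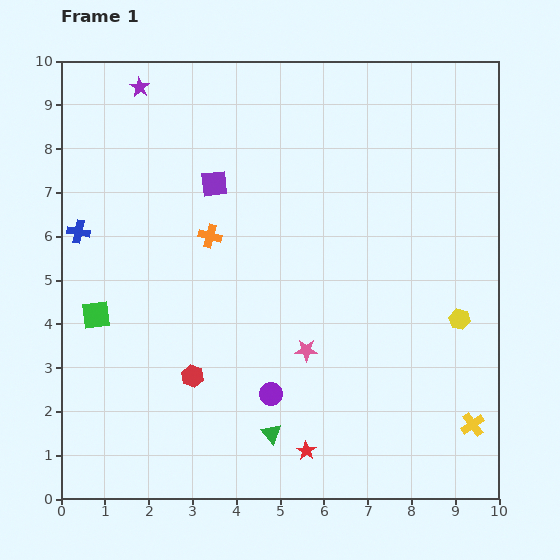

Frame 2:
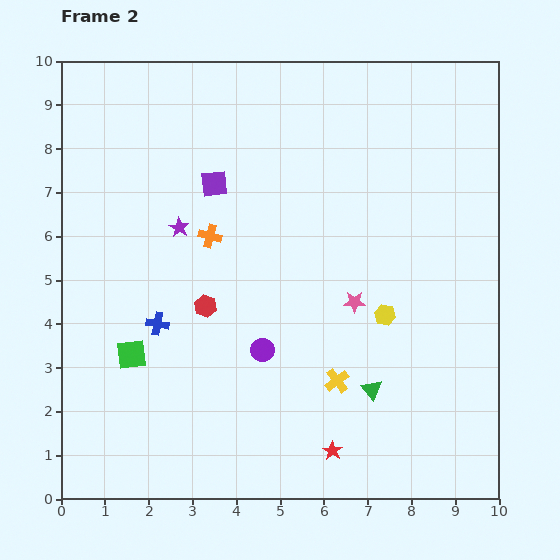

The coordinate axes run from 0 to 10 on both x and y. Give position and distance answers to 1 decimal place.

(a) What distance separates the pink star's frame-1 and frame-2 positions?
1.6

The pink star moved from (5.6, 3.4) to (6.7, 4.5), a distance of √(1.1² + 1.1²) ≈ 1.6.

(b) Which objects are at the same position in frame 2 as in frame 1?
the purple square, the orange cross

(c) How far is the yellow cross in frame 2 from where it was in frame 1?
3.3

The yellow cross moved from (9.4, 1.7) to (6.3, 2.7), a distance of √(3.1² + 1.0²) ≈ 3.3.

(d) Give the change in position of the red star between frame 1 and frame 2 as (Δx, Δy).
(0.6, 0.0)

The red star was at (5.6, 1.1) in frame 1 and (6.2, 1.1) in frame 2.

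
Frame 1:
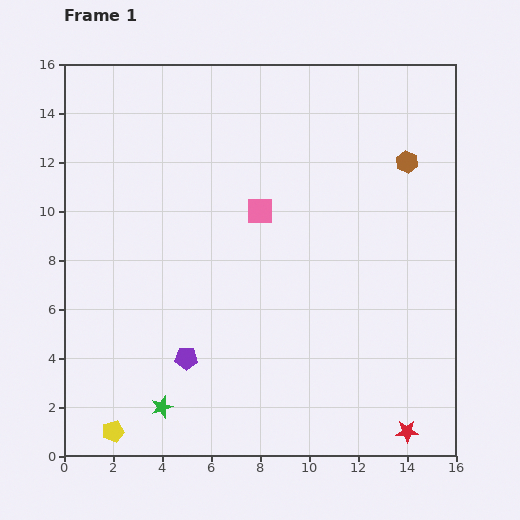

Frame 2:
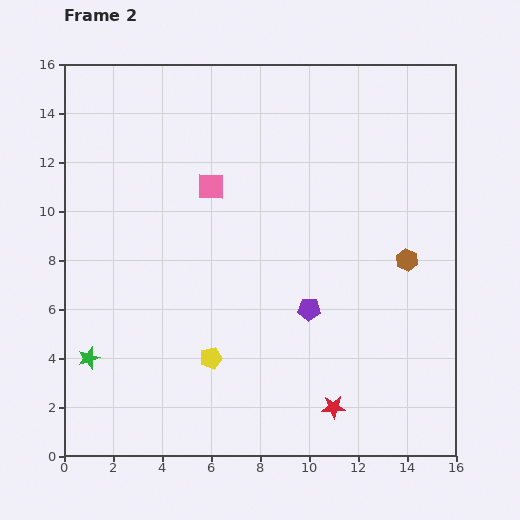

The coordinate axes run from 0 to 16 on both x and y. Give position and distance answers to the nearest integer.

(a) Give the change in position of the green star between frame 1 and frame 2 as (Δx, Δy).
(-3, 2)

The green star was at (4, 2) in frame 1 and (1, 4) in frame 2.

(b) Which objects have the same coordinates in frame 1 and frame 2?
none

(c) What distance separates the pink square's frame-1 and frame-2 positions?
2

The pink square moved from (8, 10) to (6, 11), a distance of √(2² + 1²) ≈ 2.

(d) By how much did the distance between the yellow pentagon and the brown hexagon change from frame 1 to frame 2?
-7

Distance in frame 1: 16. Distance in frame 2: 9.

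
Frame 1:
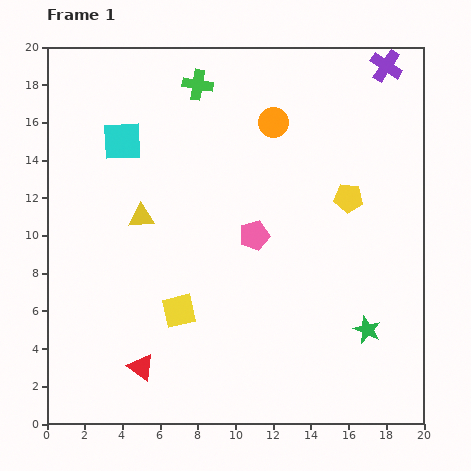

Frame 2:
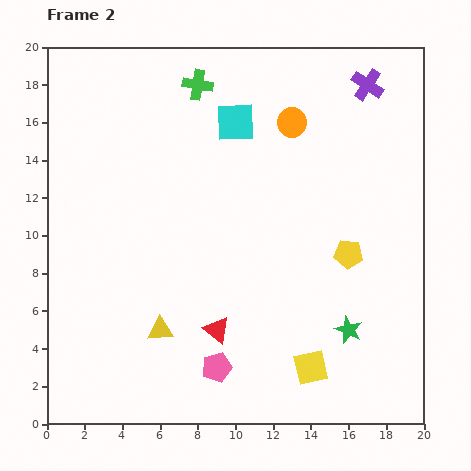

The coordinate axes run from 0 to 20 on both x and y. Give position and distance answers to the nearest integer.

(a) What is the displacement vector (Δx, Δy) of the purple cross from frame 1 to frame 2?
(-1, -1)

The purple cross was at (18, 19) in frame 1 and (17, 18) in frame 2.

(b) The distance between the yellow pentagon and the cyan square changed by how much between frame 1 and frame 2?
-3

Distance in frame 1: 12. Distance in frame 2: 9.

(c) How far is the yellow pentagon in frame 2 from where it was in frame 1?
3

The yellow pentagon moved from (16, 12) to (16, 9), a distance of √(0² + 3²) ≈ 3.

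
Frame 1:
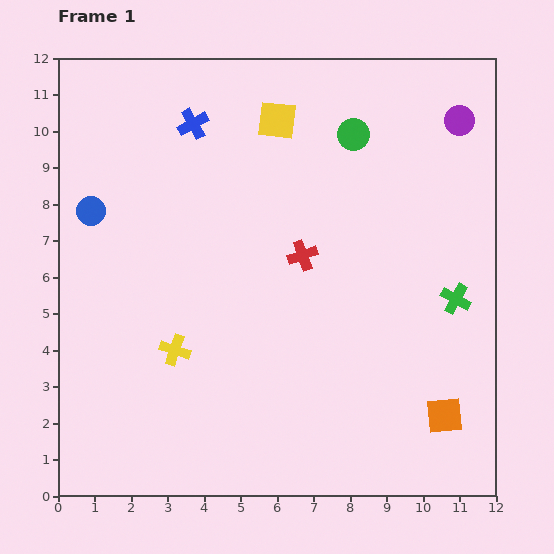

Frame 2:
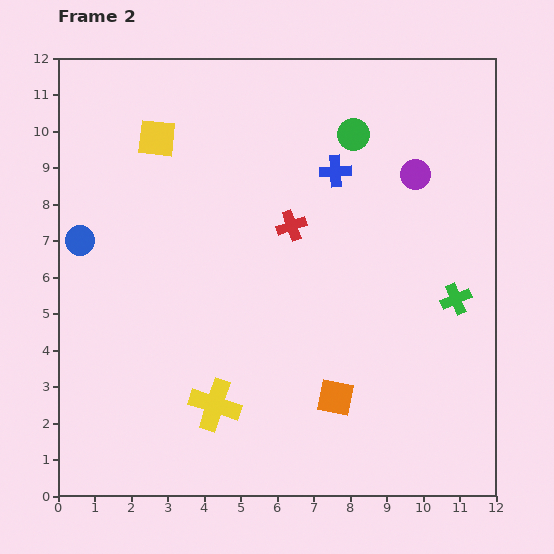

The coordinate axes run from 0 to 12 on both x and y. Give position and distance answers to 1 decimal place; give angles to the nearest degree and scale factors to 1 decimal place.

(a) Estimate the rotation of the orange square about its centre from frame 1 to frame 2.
16° clockwise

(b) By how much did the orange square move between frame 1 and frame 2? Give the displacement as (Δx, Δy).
(-3.0, 0.5)

The orange square was at (10.6, 2.2) in frame 1 and (7.6, 2.7) in frame 2.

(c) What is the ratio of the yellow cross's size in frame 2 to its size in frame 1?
1.7×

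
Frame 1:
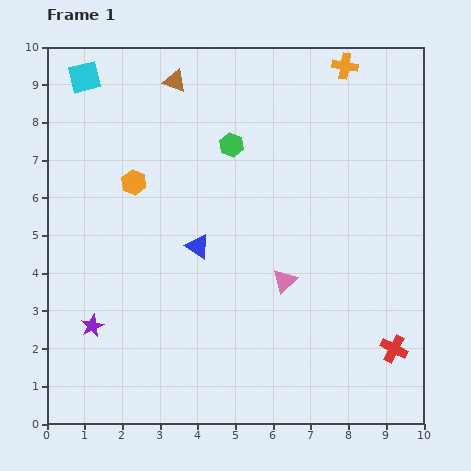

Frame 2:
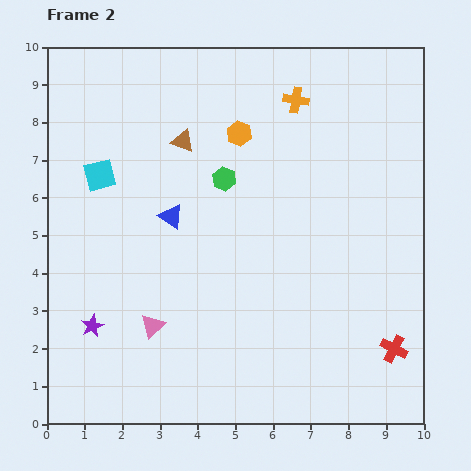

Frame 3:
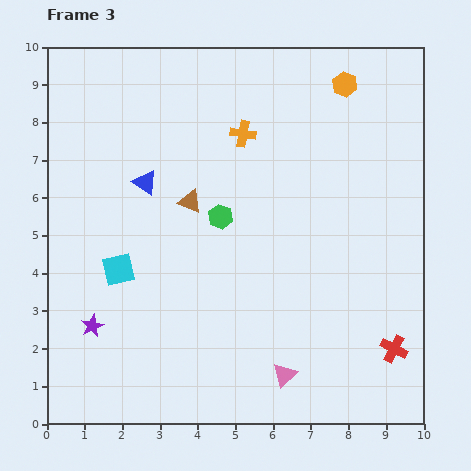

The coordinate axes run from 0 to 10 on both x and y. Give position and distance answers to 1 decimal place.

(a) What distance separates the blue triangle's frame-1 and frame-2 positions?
1.1

The blue triangle moved from (4.0, 4.7) to (3.3, 5.5), a distance of √(0.7² + 0.8²) ≈ 1.1.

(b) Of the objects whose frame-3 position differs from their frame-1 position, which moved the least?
the green hexagon

(moved 1.9)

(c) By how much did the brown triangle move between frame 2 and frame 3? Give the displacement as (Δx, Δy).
(0.2, -1.6)

The brown triangle was at (3.6, 7.5) in frame 2 and (3.8, 5.9) in frame 3.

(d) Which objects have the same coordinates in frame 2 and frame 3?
the red cross, the purple star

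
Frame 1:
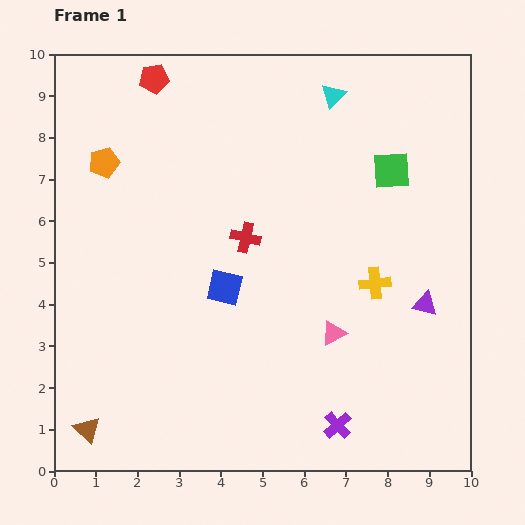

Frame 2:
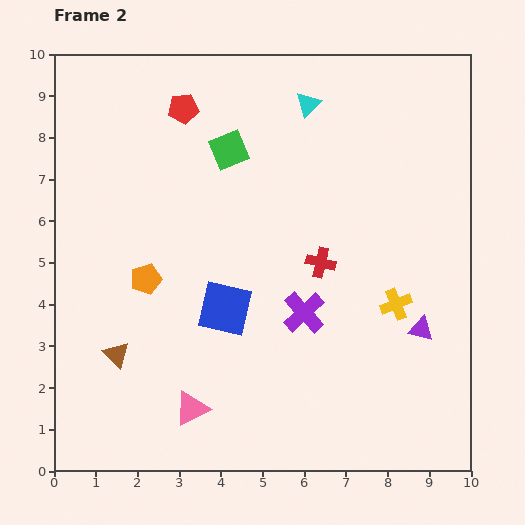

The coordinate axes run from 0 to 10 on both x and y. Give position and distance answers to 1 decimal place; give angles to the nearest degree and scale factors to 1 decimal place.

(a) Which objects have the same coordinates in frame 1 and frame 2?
none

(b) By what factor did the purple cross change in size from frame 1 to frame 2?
1.5×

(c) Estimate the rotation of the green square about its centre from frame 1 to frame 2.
18° counter-clockwise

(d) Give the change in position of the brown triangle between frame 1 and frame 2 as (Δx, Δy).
(0.7, 1.8)

The brown triangle was at (0.8, 1.0) in frame 1 and (1.5, 2.8) in frame 2.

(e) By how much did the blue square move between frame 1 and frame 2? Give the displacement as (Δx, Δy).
(0.0, -0.5)

The blue square was at (4.1, 4.4) in frame 1 and (4.1, 3.9) in frame 2.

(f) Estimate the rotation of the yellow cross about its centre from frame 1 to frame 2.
17° counter-clockwise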